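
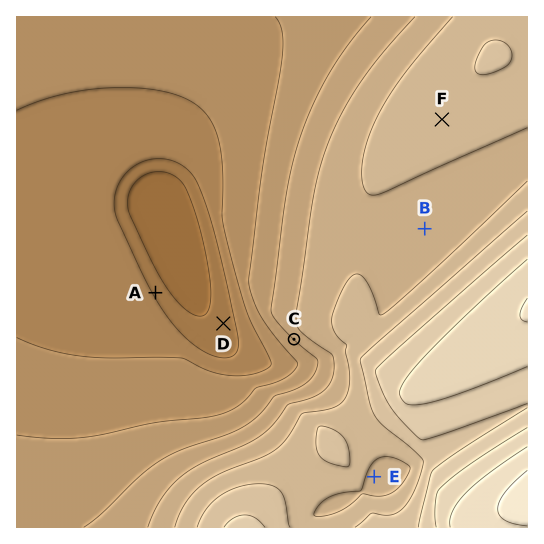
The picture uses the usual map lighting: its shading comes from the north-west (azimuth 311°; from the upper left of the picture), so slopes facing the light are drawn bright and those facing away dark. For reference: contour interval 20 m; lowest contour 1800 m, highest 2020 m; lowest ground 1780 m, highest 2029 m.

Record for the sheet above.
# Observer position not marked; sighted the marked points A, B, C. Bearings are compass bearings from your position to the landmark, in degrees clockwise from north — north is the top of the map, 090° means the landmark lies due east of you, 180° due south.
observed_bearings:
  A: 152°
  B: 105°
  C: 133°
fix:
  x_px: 72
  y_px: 134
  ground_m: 1830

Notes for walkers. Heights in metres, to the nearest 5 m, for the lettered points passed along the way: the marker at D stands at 1810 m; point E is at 1915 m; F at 1935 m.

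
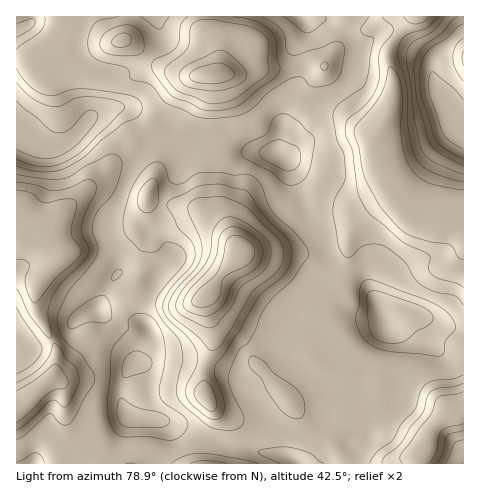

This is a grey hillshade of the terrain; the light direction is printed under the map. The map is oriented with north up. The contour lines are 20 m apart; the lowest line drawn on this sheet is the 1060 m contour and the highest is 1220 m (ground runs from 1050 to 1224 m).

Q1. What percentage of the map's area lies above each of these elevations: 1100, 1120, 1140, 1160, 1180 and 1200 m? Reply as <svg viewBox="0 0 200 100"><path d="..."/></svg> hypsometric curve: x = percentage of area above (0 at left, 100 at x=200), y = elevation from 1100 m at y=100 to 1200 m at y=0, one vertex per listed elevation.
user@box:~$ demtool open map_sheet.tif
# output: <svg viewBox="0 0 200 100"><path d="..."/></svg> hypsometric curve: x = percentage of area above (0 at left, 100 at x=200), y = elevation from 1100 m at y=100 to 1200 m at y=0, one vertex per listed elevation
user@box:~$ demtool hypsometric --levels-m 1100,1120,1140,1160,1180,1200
<svg viewBox="0 0 200 100"><path d="M193 100l-27-20-21-20-33-20-81-20-16-20"/></svg>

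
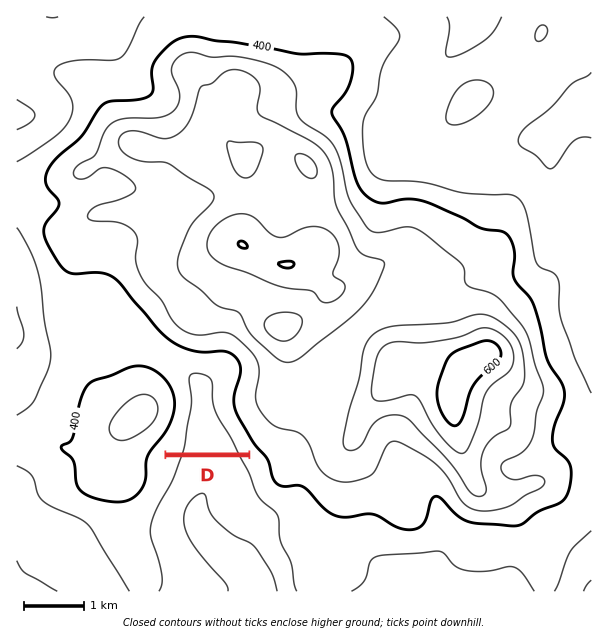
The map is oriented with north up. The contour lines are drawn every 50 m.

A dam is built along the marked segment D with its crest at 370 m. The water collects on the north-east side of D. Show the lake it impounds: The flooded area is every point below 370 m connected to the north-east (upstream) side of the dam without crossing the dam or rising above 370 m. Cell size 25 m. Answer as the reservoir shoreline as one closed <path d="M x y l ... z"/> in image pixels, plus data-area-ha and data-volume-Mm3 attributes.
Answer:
<path d="M176 356l-9 0-1 4 12 18 0 3 3 5 1 10 2 2 0 9-2 1-2 18-11 26 76 0 1-2-10-18-7-10-6-14 0-19 3-8 0-10-5-5-5-2-21-2-19-6z" data-area-ha="130" data-volume-Mm3="27.47"/>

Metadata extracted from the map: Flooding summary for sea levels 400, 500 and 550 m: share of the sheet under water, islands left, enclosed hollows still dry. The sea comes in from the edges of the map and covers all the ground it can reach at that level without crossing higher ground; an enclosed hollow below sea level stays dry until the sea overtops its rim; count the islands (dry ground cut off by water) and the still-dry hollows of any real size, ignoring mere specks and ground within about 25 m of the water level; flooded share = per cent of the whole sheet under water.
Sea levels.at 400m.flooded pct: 52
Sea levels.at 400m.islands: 2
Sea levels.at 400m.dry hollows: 0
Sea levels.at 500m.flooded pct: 83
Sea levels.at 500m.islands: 2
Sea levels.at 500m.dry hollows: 0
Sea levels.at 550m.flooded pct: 94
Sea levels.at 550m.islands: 2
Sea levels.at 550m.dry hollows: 0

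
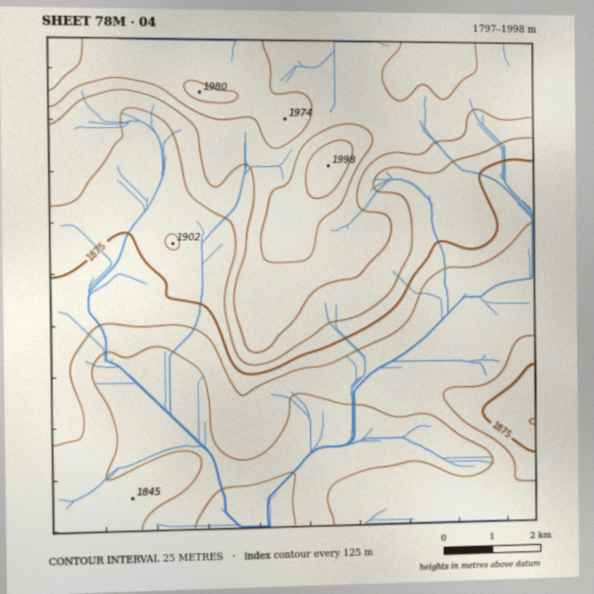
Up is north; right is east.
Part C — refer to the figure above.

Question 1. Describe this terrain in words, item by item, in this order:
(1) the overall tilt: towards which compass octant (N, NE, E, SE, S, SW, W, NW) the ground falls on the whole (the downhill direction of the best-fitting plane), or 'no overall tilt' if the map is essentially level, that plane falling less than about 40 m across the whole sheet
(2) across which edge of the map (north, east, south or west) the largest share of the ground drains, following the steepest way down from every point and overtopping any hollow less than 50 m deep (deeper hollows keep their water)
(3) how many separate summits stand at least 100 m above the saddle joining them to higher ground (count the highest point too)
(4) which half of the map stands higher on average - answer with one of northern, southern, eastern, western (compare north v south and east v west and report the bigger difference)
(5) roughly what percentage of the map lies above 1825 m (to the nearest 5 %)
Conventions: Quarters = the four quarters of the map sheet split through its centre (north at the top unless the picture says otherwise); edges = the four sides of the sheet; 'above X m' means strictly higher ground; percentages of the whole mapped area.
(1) On the whole the ground falls towards the south.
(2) The largest share of the runoff leaves by the southern edge.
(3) Counting only tops that stand 100 m proud, the map has 1 summit.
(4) The northern half stands higher on average than the southern half.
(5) About 85 % of the map lies above 1825 m.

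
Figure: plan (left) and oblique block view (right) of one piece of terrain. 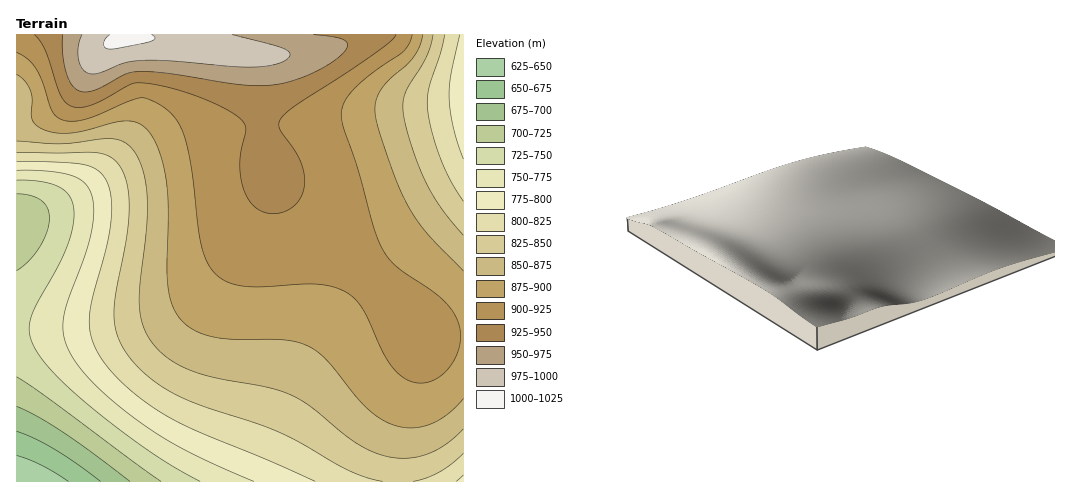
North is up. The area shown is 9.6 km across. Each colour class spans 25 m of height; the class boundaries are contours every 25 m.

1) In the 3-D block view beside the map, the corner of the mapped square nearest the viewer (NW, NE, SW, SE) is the NW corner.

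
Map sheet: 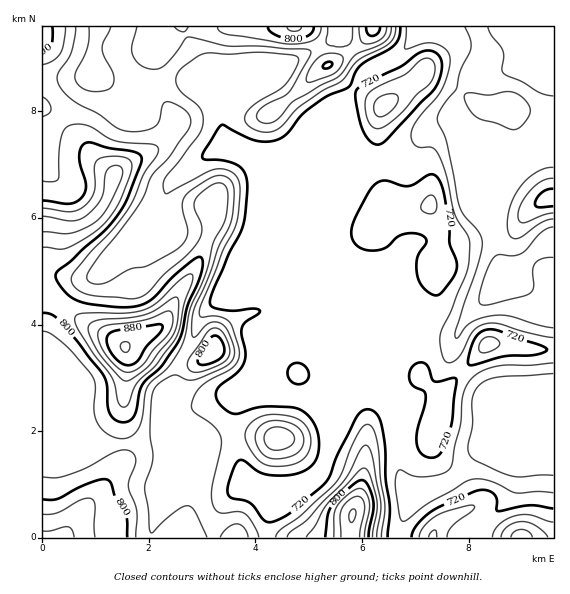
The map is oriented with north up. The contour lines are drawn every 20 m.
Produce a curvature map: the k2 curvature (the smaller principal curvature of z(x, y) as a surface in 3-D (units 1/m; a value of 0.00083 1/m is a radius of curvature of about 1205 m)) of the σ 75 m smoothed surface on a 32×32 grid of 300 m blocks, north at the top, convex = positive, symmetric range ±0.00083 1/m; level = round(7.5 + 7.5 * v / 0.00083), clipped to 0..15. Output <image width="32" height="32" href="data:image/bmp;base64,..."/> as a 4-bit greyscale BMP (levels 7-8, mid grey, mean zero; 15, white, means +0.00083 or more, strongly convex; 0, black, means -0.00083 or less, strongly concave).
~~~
<image width="32" height="32" href="data:image/bmp;base64,Qk12AgAAAAAAAHYAAAAoAAAAIAAAACAAAAABAAQAAAAAAAACAAATCwAAEwsAABAAAAAAAAAAAAAAABEREQAiIiIAMzMzAERERABVVVUAZmZmAHd3dwCIiIgAmZmZAKqqqgC7u7sAzMzMAN3d3QDu7u4A////AHh3d0eIZ5VIdXZTJ5VUapZnd3hWd2aFVGaakzR3dTVmZ4h3Znd1VnY0eZNGRXl1d2Zndmd3dmZVUzVjVmVXZnd3Znh2d3dFZlRGY1d2ZmZ3d3dndYiHR6l0R4RXh1d3d3d2ZmWIhli6hEeEV4hWd3d3dXhld3ZWdlVmdWaIZnd3d3WIVXZmZURWdmZ2d2Z3d3d0VUNUNGdnh3d3d2dlZmZ3Q2iEN3Q2eYd3d3llZlZmdTaahgSqNWd2d3dnc1h3h2VnmHlAmCZ3d3d3d3Q6l3ZmZ3d4gFVHZ3d3d3d2JWVVdmZUVmIEZ3d3d3d2eFRWd4ZVZUZ3JGZnd3d3Z3d0dmdVRGdleFN3d3d3d2eZhXd4d2RXdldzV3d3dndniHZWZ3d1NXdmZUd3d2eHZmeGV1V3eFNWZnhGd3doh3d3ZVdkdmeFRmiIRXd3Zoh3ljdXh1VWh1VYmVV3d3Z4d5ZHZYl2Z5hVNHhVd3d3Z3Z1V3VndneYZ2Q0Vnd3d2d3dWd3ZXZ3Zmd2VVVVd3ZmZoV3d3d2d2ZmiGZndVd1dlVlZmd3d3dmZ5hlaZdFdJl1VWiId4dmZ3d2V1R2dESJd2R3eXdmZ2d2VWd2NXdRR3eEZmdmZld3d3dlRUJapAJZlWd2Z5dWeIl2Z2VUAkRiBXV3h3eIZnd3dnh3eZRkujRWd3Z3"/>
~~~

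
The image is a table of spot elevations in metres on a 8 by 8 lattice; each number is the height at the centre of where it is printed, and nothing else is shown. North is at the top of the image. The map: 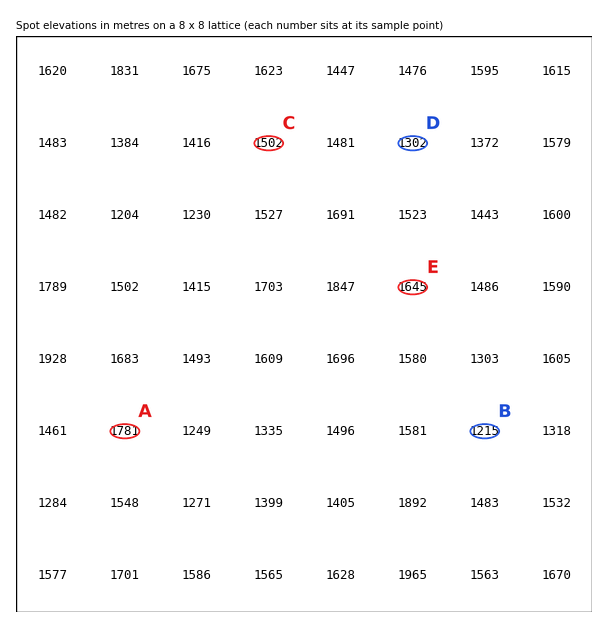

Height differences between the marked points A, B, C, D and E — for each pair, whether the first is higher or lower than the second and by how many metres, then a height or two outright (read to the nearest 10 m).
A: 570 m higher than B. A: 480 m higher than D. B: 440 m lower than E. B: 290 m lower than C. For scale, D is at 1300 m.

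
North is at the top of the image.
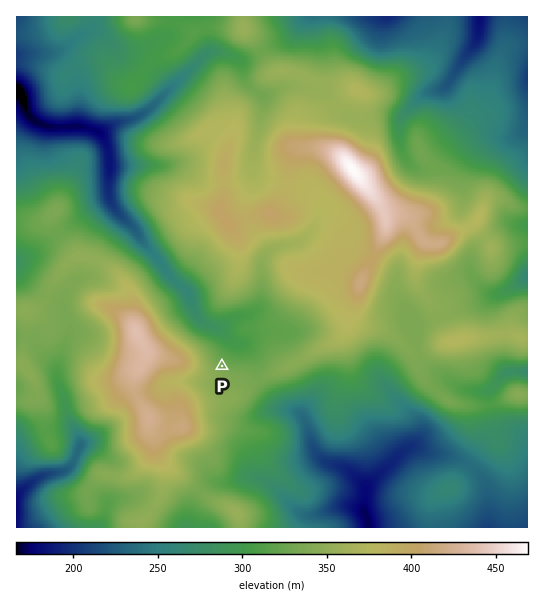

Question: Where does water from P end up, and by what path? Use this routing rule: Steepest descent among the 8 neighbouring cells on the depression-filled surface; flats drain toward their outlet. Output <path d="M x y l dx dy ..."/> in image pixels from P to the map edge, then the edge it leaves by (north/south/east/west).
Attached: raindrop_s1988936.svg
<path d="M222 366l8-8 1-3 0-13-14-15-4 0-7-2-9-8-3-6 0-2-3-4 0-4-2-7-22-20-9-15-15-16-8-13-21-21-5-14 0-24 1-1 0-4-1-1 0-14-2-1 0-4-4-9-5-6-9-2-2-2-36 0-1-1-5 0-4-3-3 0-11-9-4-12-5-5-1 0"/>
exit: west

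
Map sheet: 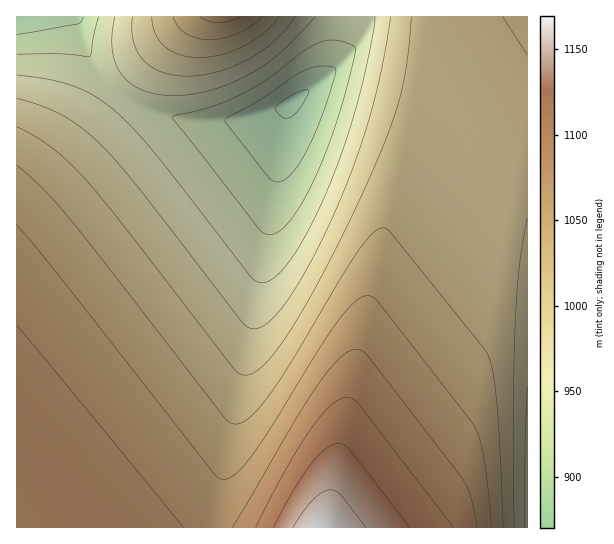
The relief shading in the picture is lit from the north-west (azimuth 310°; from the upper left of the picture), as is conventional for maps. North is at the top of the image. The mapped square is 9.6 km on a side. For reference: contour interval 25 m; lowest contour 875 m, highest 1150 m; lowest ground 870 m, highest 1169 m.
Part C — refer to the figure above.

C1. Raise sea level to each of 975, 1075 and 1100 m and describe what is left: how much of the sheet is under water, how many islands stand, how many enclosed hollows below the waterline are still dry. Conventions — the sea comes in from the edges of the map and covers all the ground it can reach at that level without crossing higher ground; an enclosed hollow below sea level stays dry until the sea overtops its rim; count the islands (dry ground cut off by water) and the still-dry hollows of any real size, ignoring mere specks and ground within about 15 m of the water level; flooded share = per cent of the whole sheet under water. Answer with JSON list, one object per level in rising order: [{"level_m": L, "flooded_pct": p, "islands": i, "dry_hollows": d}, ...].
[{"level_m": 975, "flooded_pct": 24, "islands": 0, "dry_hollows": 0}, {"level_m": 1075, "flooded_pct": 84, "islands": 0, "dry_hollows": 0}, {"level_m": 1100, "flooded_pct": 94, "islands": 0, "dry_hollows": 0}]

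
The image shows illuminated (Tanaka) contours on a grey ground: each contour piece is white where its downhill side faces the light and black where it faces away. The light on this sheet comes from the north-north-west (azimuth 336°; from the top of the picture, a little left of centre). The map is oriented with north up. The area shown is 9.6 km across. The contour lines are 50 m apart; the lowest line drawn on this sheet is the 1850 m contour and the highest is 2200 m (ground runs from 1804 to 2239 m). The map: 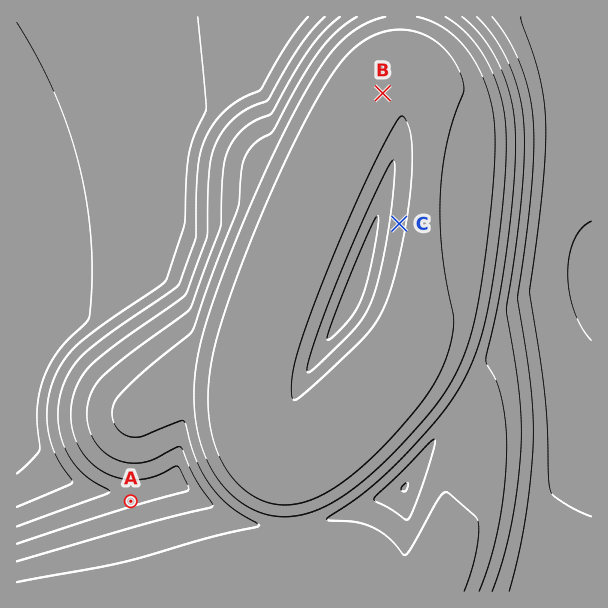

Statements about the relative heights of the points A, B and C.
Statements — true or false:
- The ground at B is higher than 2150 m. true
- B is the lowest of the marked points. false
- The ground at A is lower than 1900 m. false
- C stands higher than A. true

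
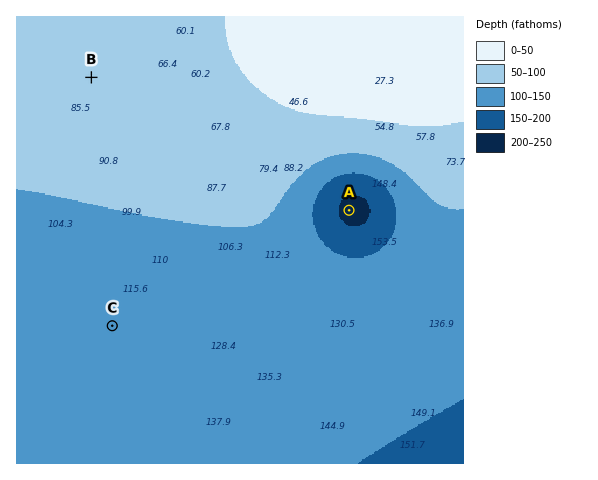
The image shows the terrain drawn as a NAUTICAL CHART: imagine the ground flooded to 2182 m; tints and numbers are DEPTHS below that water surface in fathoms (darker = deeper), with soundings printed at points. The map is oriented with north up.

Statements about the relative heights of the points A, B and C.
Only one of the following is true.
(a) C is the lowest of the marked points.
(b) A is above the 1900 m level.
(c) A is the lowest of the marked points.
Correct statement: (c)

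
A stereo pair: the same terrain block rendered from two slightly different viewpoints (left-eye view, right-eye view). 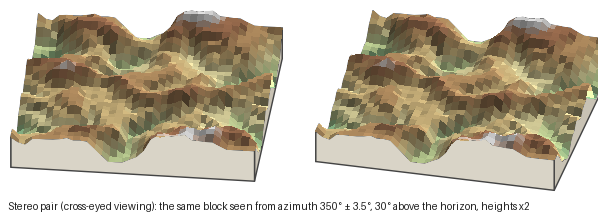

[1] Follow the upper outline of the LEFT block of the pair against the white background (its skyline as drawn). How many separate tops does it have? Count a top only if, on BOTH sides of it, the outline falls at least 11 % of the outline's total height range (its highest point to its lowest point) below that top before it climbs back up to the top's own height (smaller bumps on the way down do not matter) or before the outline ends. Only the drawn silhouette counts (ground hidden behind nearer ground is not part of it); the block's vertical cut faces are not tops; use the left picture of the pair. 2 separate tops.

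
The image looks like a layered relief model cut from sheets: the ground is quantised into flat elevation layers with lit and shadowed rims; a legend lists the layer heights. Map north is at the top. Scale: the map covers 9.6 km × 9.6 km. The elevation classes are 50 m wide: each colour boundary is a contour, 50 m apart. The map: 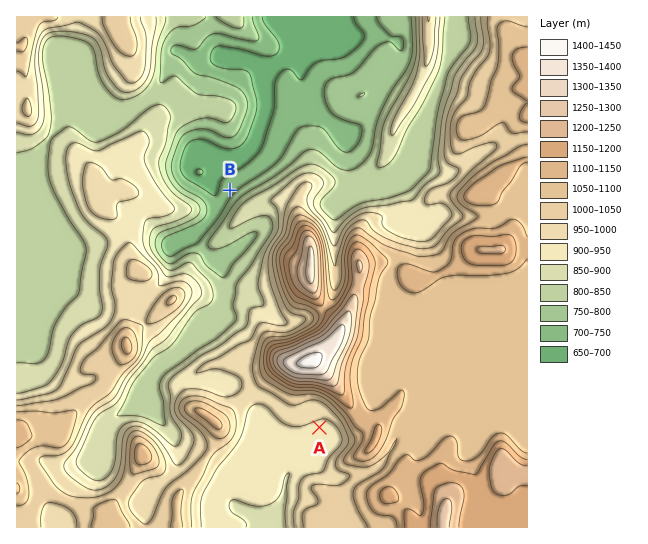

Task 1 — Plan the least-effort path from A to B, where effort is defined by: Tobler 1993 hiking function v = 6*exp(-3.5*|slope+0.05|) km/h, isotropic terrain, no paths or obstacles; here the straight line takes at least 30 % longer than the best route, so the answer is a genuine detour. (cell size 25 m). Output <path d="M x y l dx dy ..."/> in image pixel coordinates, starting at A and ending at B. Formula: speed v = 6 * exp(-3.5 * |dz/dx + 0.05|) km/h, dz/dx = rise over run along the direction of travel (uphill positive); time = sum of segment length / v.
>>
<path d="M319 427l-29-14-19-19-10-5-4-4-14-27 0-36-4-8-6-7-16-32-10-9-4-8 0-15 27-53"/>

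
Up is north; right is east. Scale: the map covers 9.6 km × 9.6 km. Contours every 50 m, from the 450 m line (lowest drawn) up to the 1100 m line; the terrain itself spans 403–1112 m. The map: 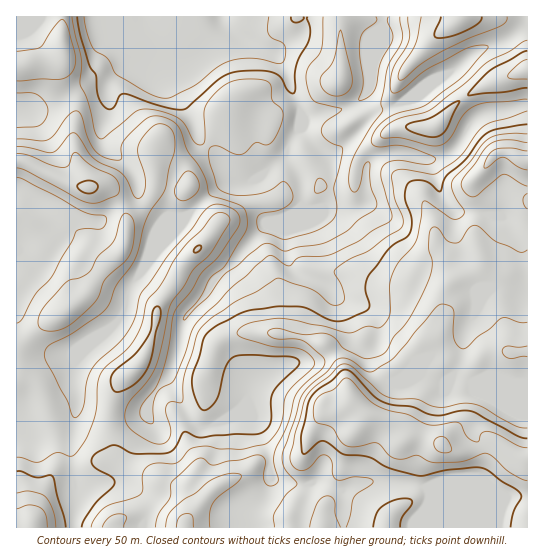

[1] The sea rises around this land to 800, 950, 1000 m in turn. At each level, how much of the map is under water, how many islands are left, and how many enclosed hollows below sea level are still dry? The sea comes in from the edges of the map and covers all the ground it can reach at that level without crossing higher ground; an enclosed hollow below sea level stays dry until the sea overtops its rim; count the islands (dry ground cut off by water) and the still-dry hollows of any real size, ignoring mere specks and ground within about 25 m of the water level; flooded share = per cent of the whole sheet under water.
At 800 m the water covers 69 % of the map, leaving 0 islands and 0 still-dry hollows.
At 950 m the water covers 89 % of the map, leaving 0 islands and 0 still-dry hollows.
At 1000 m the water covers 94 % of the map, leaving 0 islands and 0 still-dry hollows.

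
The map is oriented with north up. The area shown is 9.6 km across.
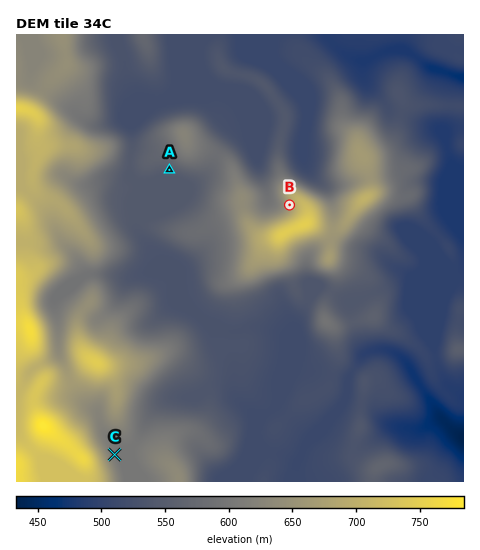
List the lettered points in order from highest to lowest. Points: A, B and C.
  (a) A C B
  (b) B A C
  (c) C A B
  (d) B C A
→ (d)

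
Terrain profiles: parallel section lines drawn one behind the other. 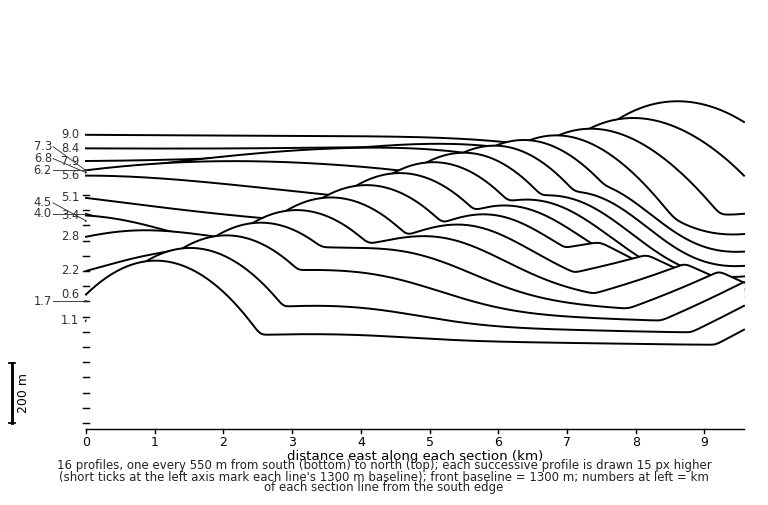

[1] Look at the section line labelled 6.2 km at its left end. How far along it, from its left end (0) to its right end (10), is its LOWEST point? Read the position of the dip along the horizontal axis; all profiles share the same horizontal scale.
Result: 10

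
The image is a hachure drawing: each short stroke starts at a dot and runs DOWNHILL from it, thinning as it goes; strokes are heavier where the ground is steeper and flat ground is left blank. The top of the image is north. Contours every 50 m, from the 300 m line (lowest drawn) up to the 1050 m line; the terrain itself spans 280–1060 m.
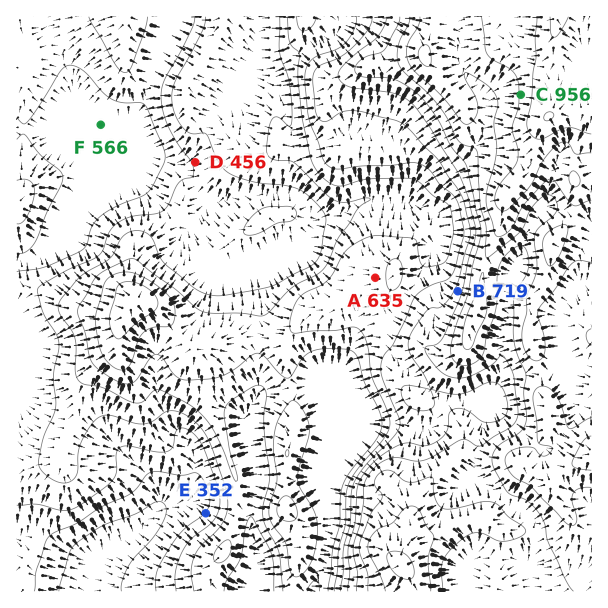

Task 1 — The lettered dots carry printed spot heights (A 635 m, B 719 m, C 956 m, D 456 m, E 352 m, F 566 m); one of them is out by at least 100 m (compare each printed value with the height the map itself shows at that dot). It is F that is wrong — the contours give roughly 391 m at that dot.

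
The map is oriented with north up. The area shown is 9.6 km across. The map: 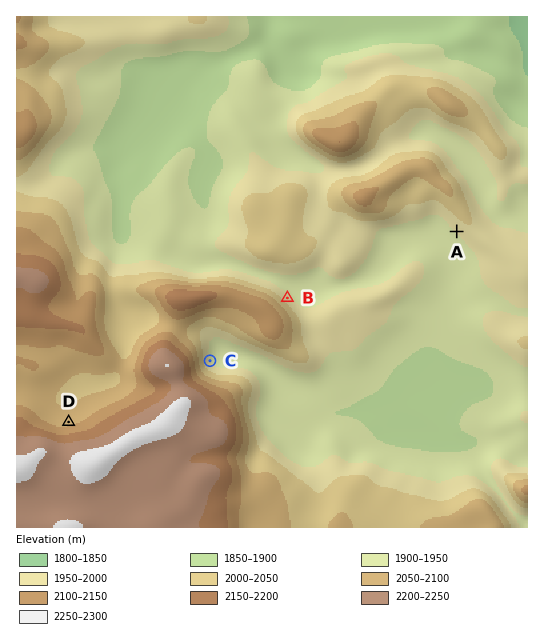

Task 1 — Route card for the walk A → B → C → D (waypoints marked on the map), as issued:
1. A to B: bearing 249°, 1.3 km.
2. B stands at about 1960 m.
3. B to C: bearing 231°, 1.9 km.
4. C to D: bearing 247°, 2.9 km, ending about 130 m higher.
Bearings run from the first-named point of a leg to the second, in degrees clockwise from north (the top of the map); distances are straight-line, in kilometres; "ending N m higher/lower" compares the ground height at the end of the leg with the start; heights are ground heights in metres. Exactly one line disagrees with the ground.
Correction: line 1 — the distance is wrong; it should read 3.4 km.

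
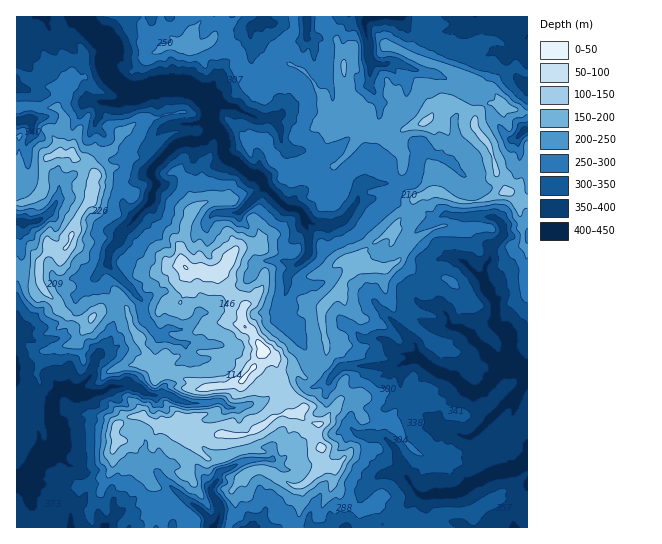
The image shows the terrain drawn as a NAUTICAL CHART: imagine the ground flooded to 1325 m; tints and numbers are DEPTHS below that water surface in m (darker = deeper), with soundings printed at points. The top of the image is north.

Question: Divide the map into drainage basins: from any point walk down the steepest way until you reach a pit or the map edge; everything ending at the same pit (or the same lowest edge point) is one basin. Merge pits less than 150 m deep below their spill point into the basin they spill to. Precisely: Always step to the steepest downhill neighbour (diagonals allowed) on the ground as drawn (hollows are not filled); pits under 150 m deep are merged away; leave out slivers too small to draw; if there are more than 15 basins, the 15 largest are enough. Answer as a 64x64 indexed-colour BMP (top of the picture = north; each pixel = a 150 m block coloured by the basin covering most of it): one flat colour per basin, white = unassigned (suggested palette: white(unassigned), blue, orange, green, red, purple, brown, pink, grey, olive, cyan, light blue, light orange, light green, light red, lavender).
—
<image width="64" height="64" href="data:image/bmp;base64,Qk12CAAAAAAAAHYAAAAoAAAAQAAAAEAAAAABAAQAAAAAAAAIAAATCwAAEwsAABAAAAAAAAAA////ALR3HwAOf/8ALKAsACgn1gC9Z5QAS1aMAMJ34wB/f38AIr28AM++FwDox64AeLv/AIrfmACWmP8A1bDFADMzMzMzMzMzMzMzMzMzMzMzMiIiIiIiIiIiIiIiIiIiMzMzMzMzMzMzMzMzMzMzMzMyIiIiIiIiIiIiIiIiIiIzMzMzMzMzMzMzMzMzMzMzMzMiIiIiIiIiIiIiIiIiIjMzMzMzMzMzMzMzMzMzMzMzMyIiIiIiIiIiIiIiIiIiMzMzMzMzMzMzMzMzMzMzMzMzIiIiIiIiIiIiIiIiIiIzMzMzMzMzMzMzMzMzMzMzMyIiIiIiIiIiIiIiIiIiIjMzMzMzMzMzMzMzMzMzMzMiIiIiIiIiIiIiIiIiIiIiMzMzMzMzMzMzMzMzMzMzMiIiIiIiIiIiIiIiIiIiIiIzMzMzMzMzMzMzMzMzMzMyIiIiIiIiIiIiIiIiIiIiIjMzMzMzMzMzMzMzMzMzMzIiIiIiIiIiIiIiIiIiIiIiMzMzMzMzMzMzMzMzMzMzIiIiIiIiIiIiIiIiIiIiIiIzMzMzMzMzMzMzMzMzMzIiIiIiIiIiIiIiIiIiIiIiIjMzMzMzMzMzMzMzMzMzMyIiIiIiIiIiIiIiIiIiIiIiMzMzMzMzMzMzMzMzMzMzMyIiIiIiIiIiIiIiIiIiIiIzMzMzMzMzMzMzMzMzMzMzMxIiIiIiIiIiIiIiIiIiIjMzMzMzMzMzMzMzMzMzMzMxESIiIiIiIiIiIiIiIiIiMzMzMzMzMzMzMzMzMzMzMxESIiIiIiIiIiIiIiIiIiIzMzMzMzMzMzMzMzEzMzMxESIiIiIiIiIiIiIiIiIiIjMzMzMzMzMzMzMxERERMxESIiIiIiIiIiIiIiIiIiIiMzMzMzMzMzMxERERERERERIhESIiIiIiIiIiIiIiIiIzMzMzMzMzMzERERERERERERERIiIiIiIiIiIiIiIiIjMzMzMzMzMzERERERERERERERESIiIiIiIiIiIiIiIiMzMzMzMzMzMRERERERERERERERIiIiIiIiIiIiIiIiIzMzMzMzMzMREREREREREREREREiIiIiIiIiIiIiIiIjMzMzMzMzMxEREREREREREREREiIiIiIiIiIiIiIiIiMzMzMzMzMxERERERERERERERESIiIiIiIiIiIiIiIiIzMzMxETMzERERERERERERERERIiIiIiIiIiIiIiIiIjMzMxEREzMREREREREREREREREiIiIiIiIiIiIiIiIiMzMxERERERERERERERERERERERIiIiIiIiIiIiIiIiIzMxERERERERERERERERERERERESIiIiIiIiIiIiIiIjMxEREREREREREREREREREREREREiIiIiIiIiIiIiIiMiERERERERERERERERERERERERESIiIiIiIiIiIiIiIiIRERERERERERERERERERERERERESIiIiIiIiIiIiIiIhERERERERERERERERERERERERERIiIiIiIiIiIiIiIiIRERERERERERERERERERERERERESIiIiIiIiIiIiIiIiIREREREREREREREREREREREREREiIiIiIiIiIiIiIiIiERERERERERERERERERERERERERIiIiIiIiIiIiIiIiIRERERERERERERERERERERERERESIiIiIiIiIiIiIiIiEREREREREREREREREREREREREREiIiIiIiIiIiIiIiIRERERERERERERERERERERERERERIiIiIiIiIiIiIiIiERERERERERERERERERERERERERESIiIiIiIiIREiIiIREREREREREREREREREREREREREREiIREREiERESIiIiERERERERERERERERERERERERERERERERERERERIiIiIRERERERERERERERERERERERERERERERERERERESIiIhERERERERERERERERERERERERERERERERERERERIiIhERERERERERERERERERERERERERERERERERERERESIRERERERERERERERERERERERERERERERERERERERERERERERERERERERERERERERERERERERERERERERERERERERERERERERERERERERERERERERERERERERERERERERERERERERERERERERERERERERERERERERERERERERERERERERERERERERERERERERERERERERERERERERERERERERERERERERERERERERERERERERERERERERERERERERERERERERERERERERERERERERERERERERERERERERERERERERERERERERERERERERERERERERERERERERERERERERERERERERERERERERERERERERERERERERERERERERERERERERERERERERERERERERERERERERERERERERERERERERERERERERERERERERERERERERERERERERERERERERERERERERERERERERERERERERERERERERERERERERERERERERERERERERERERERERERERERERERERERERERERERERERERERERERERERERERERERERERERERERERERERERERERERERERERERERERERERERERERERERERERERERERERERERERERERERERERERERERERERERERERERERERERERERERERERERERERERERERERERERERERERERERERERERERERERERERERERERERERERERERERERERERER"/>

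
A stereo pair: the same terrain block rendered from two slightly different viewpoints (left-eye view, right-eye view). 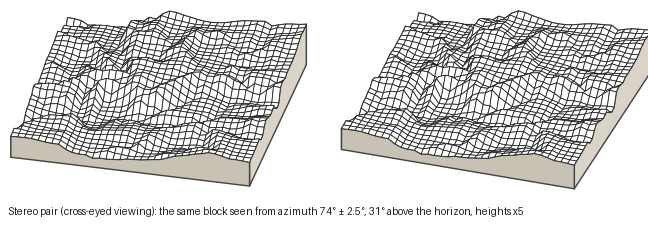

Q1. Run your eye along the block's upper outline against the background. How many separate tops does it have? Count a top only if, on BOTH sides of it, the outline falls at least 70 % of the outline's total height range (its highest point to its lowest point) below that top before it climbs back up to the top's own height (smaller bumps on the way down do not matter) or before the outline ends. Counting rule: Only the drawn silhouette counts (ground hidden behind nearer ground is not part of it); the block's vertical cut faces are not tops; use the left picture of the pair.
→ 0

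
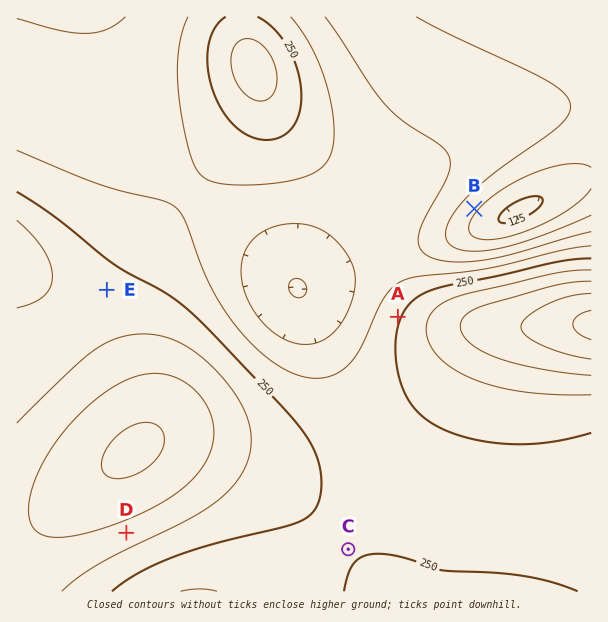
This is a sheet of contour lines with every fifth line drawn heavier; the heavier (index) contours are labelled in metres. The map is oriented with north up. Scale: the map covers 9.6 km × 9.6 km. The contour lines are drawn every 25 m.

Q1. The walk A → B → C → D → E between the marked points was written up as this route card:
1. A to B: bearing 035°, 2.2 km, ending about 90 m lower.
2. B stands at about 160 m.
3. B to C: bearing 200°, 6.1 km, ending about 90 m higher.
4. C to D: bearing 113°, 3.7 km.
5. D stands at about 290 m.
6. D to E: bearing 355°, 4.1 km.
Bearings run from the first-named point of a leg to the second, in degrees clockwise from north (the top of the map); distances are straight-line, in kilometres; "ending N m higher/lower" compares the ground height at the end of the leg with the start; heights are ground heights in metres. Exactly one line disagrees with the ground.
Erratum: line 4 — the bearing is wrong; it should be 274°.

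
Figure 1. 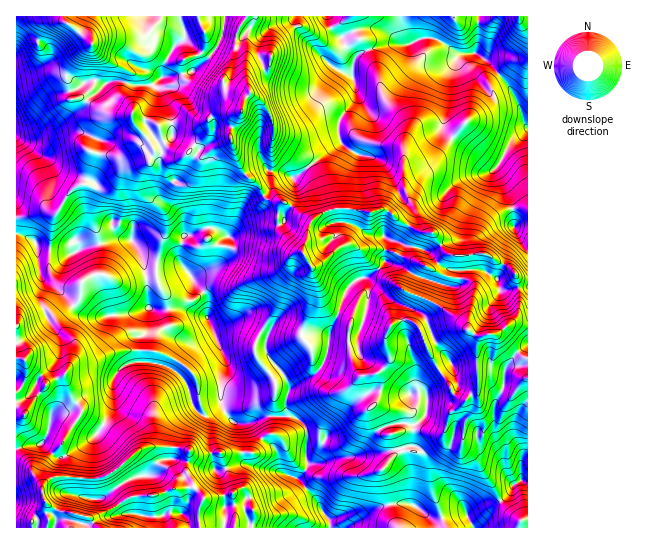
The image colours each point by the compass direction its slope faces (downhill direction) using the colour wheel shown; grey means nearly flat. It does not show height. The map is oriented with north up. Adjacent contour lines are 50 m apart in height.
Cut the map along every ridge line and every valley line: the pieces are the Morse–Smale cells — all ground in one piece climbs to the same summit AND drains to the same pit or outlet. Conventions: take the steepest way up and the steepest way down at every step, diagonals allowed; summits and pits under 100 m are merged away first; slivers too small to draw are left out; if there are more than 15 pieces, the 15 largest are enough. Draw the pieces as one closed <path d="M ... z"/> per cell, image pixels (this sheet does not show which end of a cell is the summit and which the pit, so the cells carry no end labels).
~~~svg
<path d="M231 141l-20 8-8 7-5 0-8-5-7 4-10-4-10-8-8 5-5-4-9 3-18 10-29-5-9 31-10 4-20 26-16-1-9 4-13 1-1 16 17 7 5 8 28 3 4 2 4 0 15-8 24-5 18 0 9 13 5 17 3 37 13 10 4 12 8 7 18 7 10-3 9-5 3-6-6-12 1-18-17-22 14-5 14-9 5-12 1-12 4-4 12-26 8-8 15-6-5-10-18-16z"/><path d="M430 37l-11 2-13 6-17-1-30 9-7 14 4 31-17 24 0 15 2 5-47 35-12-5-11-1 0 18-7 8 9 4 11 1-5 7 0 17 4 8 18 17 6-10 4-19 16-11 11-3 28 4 19-3 16 12 20 11 12 0 2 2 8 15 6 5-10 8 3 5 12 4 29 0 14 8 4 10 26-2 1-62-7-1-6 3-2-2-2-27-15-29-5-1-14-13-23-15-11-11 8-55 5-15 7-5-10-3-12-10z"/><path d="M150 308l-2 1-1 22-7 7 0 23-19 7-6 7-3 11-6 6-17 3-20 16-16 4-5 18-7 11-14 1-11 5 1 78 14 0 1-6 13-9 2-10-6-14 6-9 12-4 22 3 17 0 8-3 9-5 23-20 9-4 27 0 15 4-2 22 6 13 12 13 28-6 3 24-1 10 17 0 3-13-6-19-4-7-12 3-12-37 33-2 6-11 10-8 15 4 22-7-9-11-7-3-25 0-21 8-11-1-7-8-5-11-12 11-9 0-9-12-5-20-12-14 9-15 7-7 19-8 3-4 0-5-7 7-15 6-13-4-13-10-4-12z"/><path d="M389 239l-2 0-3 24-14 13-6 2 4 5 0 19-9 33-8 5-22-1-6 26-9 10-25 14-4 12 0 8 2 7 11 3 8 10 5 0 9-6 15-25 6-6-21 38 0 7 11 7 10 0 5-3 10-10 5-16 13-10 7 9 5 13 13-4 14 2 0 21 8 5 2 8-8 27-3 19 19 14 10 0 0-5-10-32 0-19 13-16 0-14 5-19 16-13-11-6-3-5-4-11-16-24-12-28 8-6 24-5 8 4 8 8 8-41-6-7-19-3-17-8 6-6-10-11z"/><path d="M401 16l-154 0-7 10-4 11 0 13 9 15 0 10 4 14 0 5-6 9-2 9-24 1-10 8-8 3-30-1-11 2-5-4-20-5 0 6 21 26 9-5 10 8 10 4 7-4 8 5 5 0 8-7 20-8 10 28 18 16 4 9 3 1 5-6 0-18 11 1 12 5 47-35-2-5 0-15 17-24 0-9-4-12 1-15 6-9 14-5 16-4 20 0-6-14z"/><path d="M263 196l-14 5-8 8-12 26-4 4-1 12-5 12-27 15 16 21-1 18 7 12 17-4 11 0 23 12 1 3 5-11 3-4 4 0 20 8 24 0 7 3 19-49 6-6 16-5 14-13 2-26 23 10 14 2 6 3 9 11 11-9-6-5-10-17-12 0-20-11-16-12-19 3-20-4-15 1-16 8-6 8-2 16-6 10-18-17-4-8 0-17 5-7-11-1z"/><path d="M41 275l-1 3-6 5-18 4 0 71 7 1 20 18 2 5-1 7-9 9-10 16-9 3 1 32 10-4 14-1 7-11 5-18 16-4 20-16 17-3 6-6 3-11 6-7 6-4 12-3 1-23 7-7 1-8-1-15-22 7-22 2-17-1-5-3-28-29-8-4z"/><path d="M246 16l-65 0 3 23-11 8-9 18-1 12-10 8-20 0-11-4-21 3-10-4-20 11 1 7 9-1 30 18 20 0 7 4 15 2 5 4 11-2 30 1 8-3 10-8 24-1 2-9 6-9 0-5-4-14 0-10-9-15 0-13z"/><path d="M70 91l-24 8-13 13-17 9 1 96 13-1 9-4 16 1 18-24 12-6 9-31 29 5 15-9 8-1 5-4-15-17-5-11-20 0-30-18-8 2z"/><path d="M439 264l-7 5 18 8 19 3 6 7 0 7-8 34-8-8-8-4-24 5-8 6 20 43 8 9 6 15 12 6 12-9 1-15 9 1 8 8 12 6 8 0 8-11 5-2 0-91-27 2-4-10-14-8-29 0-7-2z"/><path d="M477 53l-14 0-8 9-6 17-6 50 11 11 23 15 14 13 5 1 15 29 2 27 2 2 12-3 1-97-4-4-4-16-12-22-15-18z"/><path d="M179 16l-116 0 4 8 22 15 3 4-15 14-9 14-1 7 2 11 2 2 6-2 14-9 10 4 21-3 11 4 20 0 10-8 1-12 9-18 11-8 0-9z"/><path d="M174 447l-31 1-10 7-18 16-17 8-39-3-12 4-6 9 6 14 0 7-4 5-11 7 0 5 66 1-8-11 3 2 40-23 25-1 12-6 23-2 0-4-6-10 2-22z"/><path d="M306 431l-21 6-15-4-10 8-6 11-33 2 12 37 12-3 4 7 6 19-2 14 76-1 0-8-5-5-7-13-18-22 9-14-3-10z"/><path d="M386 427l-7 2-21 26-25 4-15 5-9-1-2 6-8 9 30 41 1 9 69-1-7-12-4-26-5-16 0-4 14-16-2-15z"/>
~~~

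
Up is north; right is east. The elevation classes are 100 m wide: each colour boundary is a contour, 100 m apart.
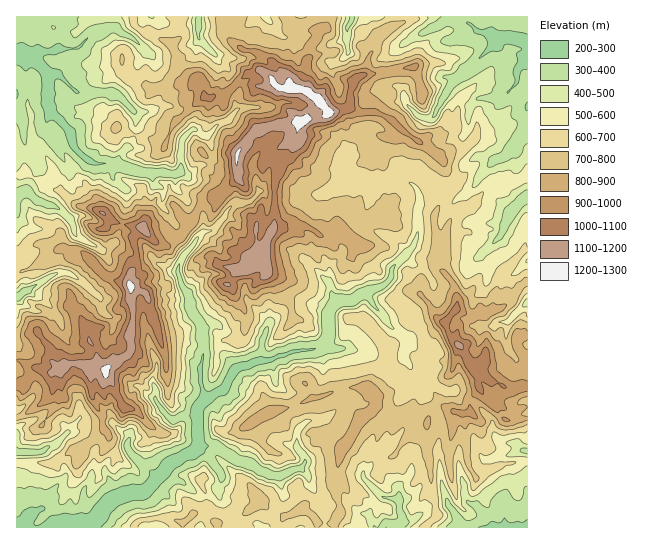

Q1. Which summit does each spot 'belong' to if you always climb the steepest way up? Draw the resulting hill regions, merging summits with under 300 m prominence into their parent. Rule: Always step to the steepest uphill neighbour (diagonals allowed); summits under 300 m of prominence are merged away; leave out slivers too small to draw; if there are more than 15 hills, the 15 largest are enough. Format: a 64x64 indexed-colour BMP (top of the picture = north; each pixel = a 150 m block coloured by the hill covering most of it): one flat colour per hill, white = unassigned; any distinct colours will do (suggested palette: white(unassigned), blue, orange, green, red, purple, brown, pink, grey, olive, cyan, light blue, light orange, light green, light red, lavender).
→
<image width="64" height="64" href="data:image/bmp;base64,Qk12CAAAAAAAAHYAAAAoAAAAQAAAAEAAAAABAAQAAAAAAAAIAAATCwAAEwsAABAAAAAAAAAA////ALR3HwAOf/8ALKAsACgn1gC9Z5QAS1aMAMJ34wB/f38AIr28AM++FwDox64AeLv/AIrfmACWmP8A1bDFABEREREREREREREREiIiIiIiIiIiIiIhERERERIiIiERERERERERERERERERIiIiIiIiIiIiIhERIhEREiIiIREREREREREREREREREiIiIiIiIiIiIiIREiIREiIiIhERERERERERERERERESIiIiIiIiIiIiIhESIiIiIiIiEREREREREREREREREREiIiIiIiIiIiIiIiESIiIiIiIRERERERERERERERERESIiIiIiIiIiIiIiIRIiIiIiIhEREREREREREREREREREiIiIiIiIiIiIiIiIiIiIiIiIREREREREREREzMREREiIiIiIiIiIiIiIiIiIiIiIiIhEREREREREREzMzEREiIiIiIiIiIiIiIiIiIiIiIiIiEREREREREREzMzMzEiIiIiIiIiIiIiIiIiIiIiIiIiIhERERERERETMzMzMyIiIiIiIiIiIiIiIiIiIiIiIiIiIRERERERERMzMzMzIiIiIiIiIiIiIiIiIiIiIiIiIiIhERETERERMzMzMzMiIiIiIiIiIiIiIiIiIiIiIiIiIiMxEzMzMzMzMzMzMyIiIiIiIiIiIiIiIiIiIiIiIiIiIzMzMzMzMzMzMzMzIiIiIiIiIiIiIiIiIiIiIiIiIiIjMzMzMzMzMzMzMzMiIiIiIiIiIiIiIiIiIiIiIiIiIiMzMzMzMzMzMzMzMzIiIiIiIiIiIiIiIiIiIiIiIiIiIzMzMzMzMzMzMzMzERIiIiIiIiIiIiIiIiIiIiIiIiIjMzMzMzMzMzMzMzMRESIiIiIiIiIiIiIiIiIiIiIiIiMzMzMzMzMzMzMzMxERIiIiIiIiIiIiIiIiIiIiIiIiIzMzMzMzMzMzMzMzERERIiIiIiIiIiIiIiIiIiIiIiIjMzMzMzMzMzMzMzMRERERESIiIiIiIiISIiIiIiIiIiMzMzMzMzMzMzMzMxERERERERESIREREREiIiIiIiIiIzMzMzMzMzMzMzMzERERERERERERERERESIiIiIiIiIjMzMzMzMzMzMzMzMRERERERERERERERESIiIiIiIiIiMzMzMzMzMzMzMzMxERERERERERERERESIiIiIiIiIiIzMzMzMzMzMzMzMxERERERERERERERESIiIiIiIiIiIjMTMzMzMzMzMzMzERERERERERERERESIiIiIiIiIiIiERMzMzMzMzMzMzMRERERERERERERESIiIiIiIiIiIiIRMzMzMzMzMzMzMRERERERERERERERIiIiIiIiIiIiIhETMzMzMzMzMzMxERERERERERERERERIiIiIiIiIiIiEREzMzMzMzMzMxERERERERERERERERESIiIiIiIiIiIRERMzMzMzMzMzERERERERERERERERERIiIiIiIiIiIhEREzMzMzMzMzMxERERERERERERERERESIiIiIiIiIiERERMzMzMzMzMzEREREREREREREREREREiIiIiIiIiEREREzMzMzMzMzMxERERERERERERERERERIiIiIiIhERERERMzMzMzMzMzMREREREREREREREREREiIiIiIiEREREREzMzMzMzMzMxERERERERERERERERESIiIiIiIRERERETMzMzMzMzMzERERERERERERERERERIiIiIiIhERERETMzMzMzMzMzMREREREREREREREREREiIiIiIiIREREzMzMzMzMzMzMRERERERERERERERERESIiIiIiIiERMzMzMzMzMzMzMREREREREREREREREREREiIhIiIiIhMzMzMzMzMzMzMRERERERERERERERERERERERESIiIiETMzMzMzMzMzMxEREREREREREREREREREREREREiIiIREzMzMzMzMxERERERERERERERERERERERERERESIiIhETMzMzEREREREREREREREREREREREREREREREREiIiETMzMxEREREREREREREREREREREREREREREREREREiITMzMxERERERERERERERERERERERERERERERERERERIhMzERERERERERERERERERERERERERERERERERERERESEzMRERERERERERERERERERERERERERERERERERERERETMxERERERERERERERERERERERERERERERERERERERERERERERERERERERERERERERERERERERERERERERERERERERERERERERERERERERERERERERERERERERERERERERERERERERERERERERERERERERERERERERERERERERERERERERERERERERERERERERERERERERERERERERERERERERERERERERERERERERERERERERERERERERERERERERERERERERERERERERERERERERERERERERERERERERERERERERERERERERERERERERERERERERERERERERERERERERERERERERERERERERERERERERERERERERERERERERERERERERERERERERERERERERERERERERERERERERERERERERERERERERERERERERERERERERERERERERERERERERERERERERERERERERERERERERERERERERERERERERERERERERERERERERERERERERERERERERERERERERERERERERERERERERERERERERERERERERERERERERERER"/>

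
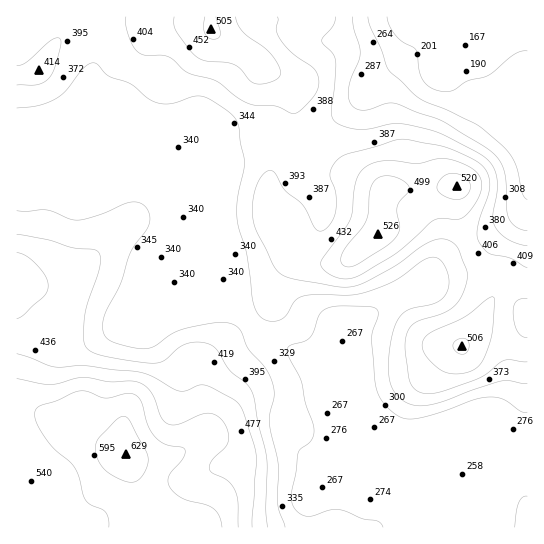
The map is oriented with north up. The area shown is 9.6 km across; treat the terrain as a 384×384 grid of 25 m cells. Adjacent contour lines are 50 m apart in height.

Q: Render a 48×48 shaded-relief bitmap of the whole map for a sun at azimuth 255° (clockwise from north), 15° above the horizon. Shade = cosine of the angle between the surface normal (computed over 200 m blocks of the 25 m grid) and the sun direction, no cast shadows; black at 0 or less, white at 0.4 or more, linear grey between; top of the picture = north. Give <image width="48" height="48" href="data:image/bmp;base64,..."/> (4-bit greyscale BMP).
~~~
<image width="48" height="48" href="data:image/bmp;base64,Qk32BAAAAAAAAHYAAAAoAAAAMAAAADAAAAABAAQAAAAAAIAEAAATCwAAEwsAABAAAAAAAAAAAAAAABEREQAiIiIAMzMzAERERABVVVUAZmZmAHd3dwCIiIgAmZmZAKqqqgC7u7sAzMzMAN3d3QDu7u4A////AKqqqqq7uqqqqGVDNERpqYiJh3iaqqq93aqqqqu7u6mZmHVDMzRpqYiZiImaqqqs3aqqq7u8ypiIiHZUMiRoqZiZmImqqqqs3Kqqq8y8uod3iIdlMiRomZmamZmqqqqrzKqqq93MuXd3iIh1MiRomqqqqZqqqqqqqqqqvN3cqGd3eImGMSRomqqqqZqqqqqqqqqrzN3Ll2aId4mWMSV4iaqqqZqqqqqqq6q8zN3LhlaIiIiFECaIiKqqqZmqqqqqzKu8y7u6dEWJmHdkEEiYeJqqqqmqqqqrzKvLu6q6dDWKqXZTEmmXaJqqvLqZqqqrzLu7upmqdDV5qYZTJHiGaKqr3cupmaq93KqqupiadDR5qYdkNXdmeaqt7uy5iJrN3JmZqoeJhTR5qYdlRnZmiaq+/+26mIq8zIiJqXZ4dUWKqXZmVmZniarP/+3LqYiavHd4mXZ3ZVeqqHZmZmZniarP/+3My5d5u4d4iHZmZnq7qGZndmZ4marf//7d24Zou4iImHZmeJvLl2Znd3iZiarf///d23VpvJmZmGVomavLmHd3eJmYiKve7/7cynZpvJmal1V5qqqqmYh4mqmYeKvN7/27uod5vJmal1V5qqqpmZmau6iHeKvM3tuqu6iJvJmZl2Z5qqqqqqqry5h4ibu7zLqazMqZu5mYiHZ4mqqqqqqr3Jiau8uquqmr3tupqpmIiHdnmqqqqqqr3Kq8zcqZmZms7ty5iIh4iIdniaqqqqqs3czM3tqHiIms/ty5d4d4iId2iaqqqqqs7d3L3tp3d3et/sqpdnd4iIh2eaqqqqqt7t25vuuYdmec7bmYdnd4iJmHeJqqqqq+/tuYreyphmaLzKh2ZniIiJqYiJmqqqrP/cqHne7Kh2aKuoZVVomYiaqpmImqqqrf7Ll3nO7sl2eKuWREVpmYiaqqmImqqqrf7KhnnO/sl3iauWMjVpmZqqqqqZmqqqrf25d4rO/8qImrylISRaqqqqqqqaqqqqrO2oeJvO/9qYmsyVEANaqqqqqqqqqqqqrO2neavN7sqHiruEAAJaqqqqqqqqqqqqq92oibvM3Ll3iqljAANaqqqqqqqqqqqqq925mau7u6mImZZCEBRqqqqqqqqqqqqqq9y6mZq6qamYiHUyIkZ6qqqqqqqqqqqqq8y6qYmZmZqYdlQzRWeKqqqqqqqqqqqqrNy7qYiIiJmXZlRFZ4iaqqqqqqqqqqqqvdy7qYd2eJmHZlRniImaqqqqqqqquqqr3ty7uYZVaKmGVVaJmZmaqZmaqqq8upq97tuqqYZEaKl1RWiqqaqaqYeJqqvMuqvN7duqmHVEaJh1VoqqqqqqqXeJq7zLu7zMzdyYd2VEZ4dmV5qqqrqrqXd5q8zLvN7czMp2ZmZVZ2Zmd5qqqruruod5q83LvO7bu6hVVndmZlVniImaqrqqu6iJq83LvO7bmGZVZ4h3ZURomIiZqqqqq6mZm83MvN3KdVZ3iJh2VEVomYiZqqqaqqqpmszMvN3JVFeJmZh1Q0V4mYiaqqmQ=="/>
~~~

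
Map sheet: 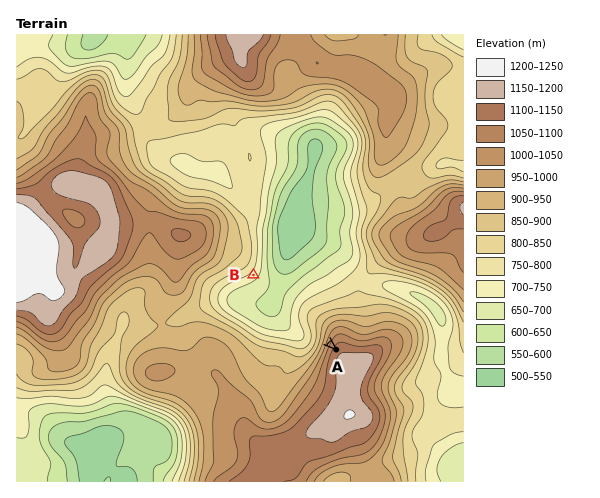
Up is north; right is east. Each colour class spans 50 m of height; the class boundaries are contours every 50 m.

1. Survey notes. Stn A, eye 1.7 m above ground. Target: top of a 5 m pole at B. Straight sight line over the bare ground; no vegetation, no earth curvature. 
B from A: seen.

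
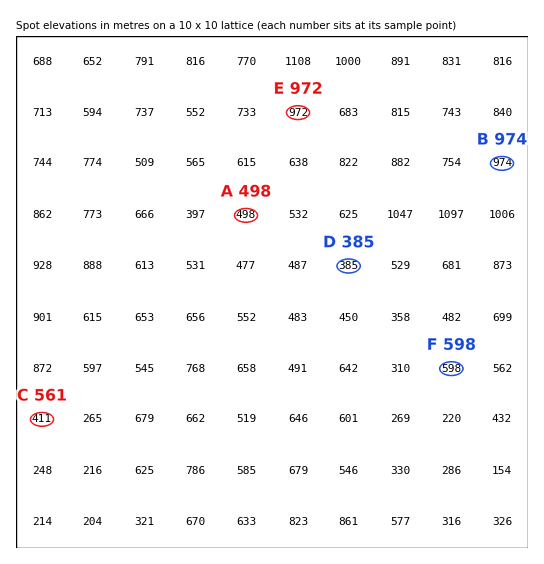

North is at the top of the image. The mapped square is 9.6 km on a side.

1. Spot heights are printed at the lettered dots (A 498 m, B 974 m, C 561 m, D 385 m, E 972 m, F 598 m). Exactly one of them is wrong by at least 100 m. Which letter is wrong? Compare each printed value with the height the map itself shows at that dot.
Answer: C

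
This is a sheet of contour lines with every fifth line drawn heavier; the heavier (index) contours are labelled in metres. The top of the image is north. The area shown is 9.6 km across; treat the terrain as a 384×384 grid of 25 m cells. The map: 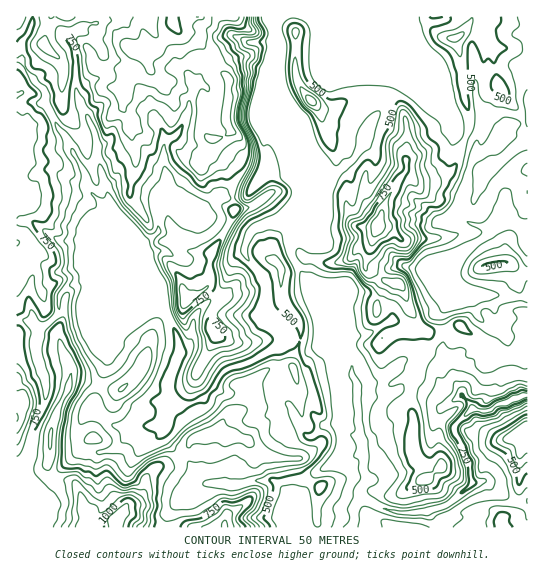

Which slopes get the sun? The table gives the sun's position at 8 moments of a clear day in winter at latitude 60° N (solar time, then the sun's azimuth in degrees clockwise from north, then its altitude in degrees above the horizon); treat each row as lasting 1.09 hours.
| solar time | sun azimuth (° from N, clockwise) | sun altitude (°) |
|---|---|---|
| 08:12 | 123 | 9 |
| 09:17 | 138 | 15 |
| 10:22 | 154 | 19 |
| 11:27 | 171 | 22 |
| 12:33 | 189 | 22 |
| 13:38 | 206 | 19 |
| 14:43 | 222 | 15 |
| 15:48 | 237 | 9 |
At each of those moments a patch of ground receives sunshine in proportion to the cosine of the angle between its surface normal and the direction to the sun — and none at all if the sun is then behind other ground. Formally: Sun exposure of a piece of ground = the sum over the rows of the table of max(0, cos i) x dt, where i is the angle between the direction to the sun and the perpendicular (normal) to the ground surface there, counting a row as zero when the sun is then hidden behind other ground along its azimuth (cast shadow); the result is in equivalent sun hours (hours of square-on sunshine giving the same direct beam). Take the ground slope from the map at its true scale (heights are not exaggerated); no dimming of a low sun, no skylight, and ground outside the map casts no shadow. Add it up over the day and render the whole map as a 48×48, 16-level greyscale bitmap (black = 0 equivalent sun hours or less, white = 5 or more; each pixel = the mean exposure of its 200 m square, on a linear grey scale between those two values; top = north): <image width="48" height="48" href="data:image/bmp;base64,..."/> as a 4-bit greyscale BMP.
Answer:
<image width="48" height="48" href="data:image/bmp;base64,Qk32BAAAAAAAAHYAAAAoAAAAMAAAADAAAAABAAQAAAAAAIAEAAATCwAAEwsAABAAAAAAAAAAAAAAABEREQAiIiIAMzMzAERERABVVVUAZmZmAHd3dwCIiIgAmZmZAKqqqgC7u7sAzMzMAN3d3QDu7u4A////AHd2VWZ4rZdDEUVjNFd5iah3YyIkd3Z3ZmZmaHUTiKgxABJsyYd3h2ZSE2QhJXdSNWaIh0EiJGZUMhAEqpiIqplI3v//YSIQR3iZhyEgAGh2QxAAJomYqomGVa/9txE3rHiYUgAQAFiIdmVFV6ylFHiHZUaL7FmImnenAAAAADiIiZmZvv/8UkV5iJdYl1qqvJZ5MAAAAAE3qZqZmpiL2nZoiagzRVm8vKZ4dFZSEAAHmprLgyISi4doiIYyI1jOyaZ4hVZEMRACaKmFVVZTJWZ4iHdUQ3ZViLdHpzNGZVQyACQzN3Z5ZXd5h2dkciMQFIg1mFWbp3ZTIRSIdmaHuHdniHZkdwAAAHgzq4iLqGZlQkIld3iZdnZlVlR3Q1YwAEUzjbmL7ad6yERnd3mXZnd3hmeYlpypVEM1WagzfLh43XVmd3iGVnd3aIiYe7q67zVGZ3QiOLp2e7QAOIl1ZneKlneIq8vKmlRYdEMzRYl1SM2lESNDVneLqXiamqeaqmVoZENENFh1Vt//tRFVRni7upmImYh3aHdXVERVVFdnicyGeHZ4ZWZWq7u5irlEZ1VUVVVVMjZsmmRFIliYZ3enJYmGimI3h3ezNlZmZDSOhkQ0RYuGd3ict6ggEiRld6qoZ2Znd1Wd13u7lpk1d3d3iqZSEBI1U5qYWXZ3d2eXnpirpnZVd3ZlrbVEVlRDRKlphXd3dneWRqNWVnh2d3fN7YRWd4q7qYhzVmd3d2mzJGMER4iIrM39QSRWd7/sqXiLhWd2d3tiRnUSaoWMzf+Zg1dWdlesppmWd3dmd3Y4iKlTdlRlIUq9vf2YdjEAE5gzR3dmd5umMjuVM0U1VVWc/+3tyWMjRUNHmHd2edRUUyfHISZmZ5qb2jQzR4dTRka5mYiHnqdmZVXdplZmZnVFdmZ0RGh2aquZmpl561VlZ4m+/rdmZ3EjZ3m9t5mYmIiImZeL13VHmoQRbdlnZ3NCSYjbuHiYh3d2d2mKiJmKvqmTAnZmZlRDObyZmWiIh2VmeYiqm6qL3t26EBNmZkRDNKh3m3iZh4l4loeripnN28y8lFVmZ1RCM3ZVWXaKl5hmVai5mam6Z6mallZmaoUiWHiFR4RXqmiHaJd5qLmFV6uqZFZmmnZVdjRGVZhlaniHeoe5qph1iXrGRGZnp2ZlUjQ0ZpiGZmaGumnbmFjYZlhTRWZnqHdmVXZWZ4iHd1Q2uGqMhYqZZ3d2RWZquHd2VlNGZ4eauWM4lpx4mauph3eZVWavlXiHZBNWeIidt5p4l6vJibyqhnd6dWaTISVndCVmeHi6eGKJmKdmisqYd4iHhWZRNVRFVnd3aHd2aTiYh6uIipdGqZZHlFVURWd3d3d3eHh1Z0nMhoZFeZmamXRYplRmZmd3d3d3mXiXiJvIRoV6upmrqYQzd1R3d3d3d3d5yYmaqIZlRzWXQ0asuVNEZ1aHd3d3d3ed26mERqVYl1VjNli5h6rOllVnd3d3d3eDEpd4h5eK3ahmZGeHio3qVFEWd3d3d3eGRFeYdw=="/>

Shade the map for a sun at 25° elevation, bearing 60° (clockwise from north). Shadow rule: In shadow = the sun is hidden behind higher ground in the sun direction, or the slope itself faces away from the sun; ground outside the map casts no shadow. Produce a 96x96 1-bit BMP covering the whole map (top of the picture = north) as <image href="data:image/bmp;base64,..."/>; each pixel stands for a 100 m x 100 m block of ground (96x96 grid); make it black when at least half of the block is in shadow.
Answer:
<image width="96" height="96" href="data:image/bmp;base64,Qk2+BAAAAAAAAD4AAAAoAAAAYAAAAGAAAAABAAEAAAAAAIAEAAATCwAAEwsAAAIAAAAAAAAA////AAAAAAAAAMAAAAAAAAAAAAAAAAAAAAAAAAAAAAAAAAAAAAAAAAAAAAAAAAAAAAAAAAeAAAAAYAAAAAAAAB4AAAAAYAAAAAAAADAAAAAAIAAAAAAAAEAAAAAAAAAAAAAAAAAAAAwAAAAAAAAAAAAAAAwAAAIAAAAAAAAABhwAAAAAAAAAAAAABjwAAAAAAAAAAADABjwAAAAAAAAAAACADjwAAAAAAAAAAAAADhwIAAAAAAAAAAAADOwMAAAAAAAAAAAAHPAcAAAAAAAAAAAAOAAMAAAAAAAAAAAAOAAMAAAAAAAAAAAAMAAAAAAAAAAAAAAAAAAAAAAAAAAAAAAAAAAGAAAAAAAAAAAAAAACAAAAAAAAAAAAAwAAAAAAAAAAAAAABgAAAAAAAAAAAAAADAAAAAAAAAAAAAAACAMCAAABAAAAAAAACAMAAAADgAAAAAAAAAACAAABgAAAAAAAAAAGAAABgAAAAAAAAAAEAAAAAAAAAAAAAAAEAAAAAAAAAAAAAAAMAAAAgAAAAAAAAAAIAAAB4AAAAAAAAAAAAAAB8AAAAAAAAAAEAAAD8AAAAAAAAAAEAAAH8AAAAAAAAAAAAAAPcAAAAAAAAAAAAAAecAAAAAAAAAAYAAA+IAAAAEAAAAAYAAA+AAAAAEAAAAAQAAB+AAAAAAAAAAAAAAB+AAAAAAAAAAAAAAB+AAEAAYAAAAAAAAB+AAGAD/QAAAAAAAB+AAEAH/AAAAAAAAB8AAEAH8AAAAAAAAB8AAIAH8AAAAAAAAB4AAYAH4AAAAAAAABwAAwAD4AAAAAAAABgABgIDoCAAAAAAAAAABgADgOAAAAAAAD4AAAAHgMAAAAAAABgAAAAPkAAAAAAAAOAAAAAP8AAAAAAAAeAAAAAH+AAAAAAAA+QAAAAHyAAAAAAAB8AAAAADAAAAAAAAD4AAwAADAAAAAAAAH4AAQAAGDAAAAAAAHwAAAAAGAAAAAAAAHgAAAAAGBAAAAAAAHgAAAAAEAAAAAAAAHAA4AAAAAAAAAAAAGADwAAAAAAAAAAAAPAPwAAAAAAAAAAAAMAPwAAAAAAAAAAAAMAPwAAAAA4AAAAACcAPAAAAAA8AAAAAGYAcAAAAAB8AAAAAEYAMAAAAQA4AAAAAMYAIAAAAwA4AAAAAIYAAAAAAgAQAAAAAY7AAAAABgAAAAAAAw7AAAAABgAAAAAABh4AAAAADgAMAAAABh4AAAAAHgAOAAAADBwAAAAA/AAMAAAADDgAAQAA/AAEAAAAHDgAAQAA+AAAAEAAGDgAAAAA+AAAAMAAGDgAAAAA8AAAAIAAGFgAAAAB4AAAAIAAIGAAAAAB4AAAAIAAAGAAAAABwAAAAIAAgGAAAAABwAAAAAAAgGAAAAAAwAAAAAAAgGAAAAAAwAAAAAABgGAAAAAAwAAAAAABgGCAAAAAwAAABAABgMAAAAAAwAAAHgAAAAAAAAABwAAAHAAAAAAAAAHBwAAAEAAAAAAAAAMAAAAAAAAAAAAAAAIAAAAAAAAAQAAAAAAAAAAAAAAA="/>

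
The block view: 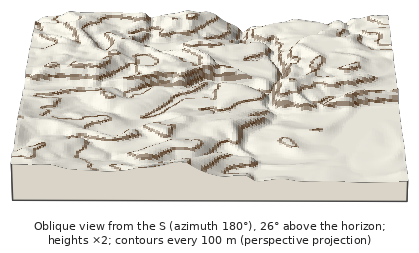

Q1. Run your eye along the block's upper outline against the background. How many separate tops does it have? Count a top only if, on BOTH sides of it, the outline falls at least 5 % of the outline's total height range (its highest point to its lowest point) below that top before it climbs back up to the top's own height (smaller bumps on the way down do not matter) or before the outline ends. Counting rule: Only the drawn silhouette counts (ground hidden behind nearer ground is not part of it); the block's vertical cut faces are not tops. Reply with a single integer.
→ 2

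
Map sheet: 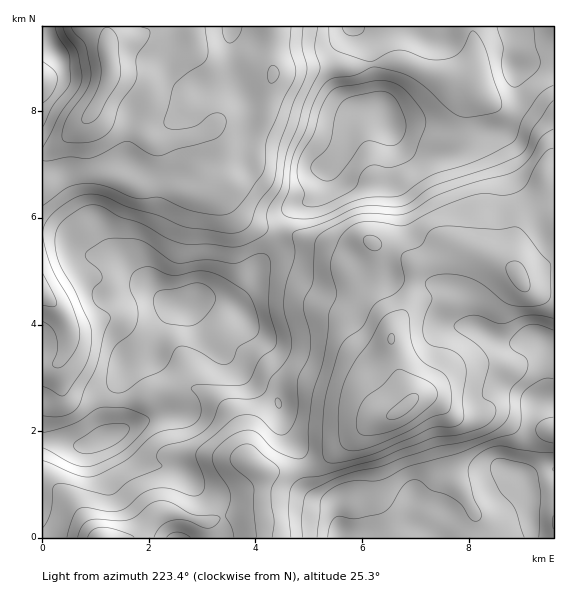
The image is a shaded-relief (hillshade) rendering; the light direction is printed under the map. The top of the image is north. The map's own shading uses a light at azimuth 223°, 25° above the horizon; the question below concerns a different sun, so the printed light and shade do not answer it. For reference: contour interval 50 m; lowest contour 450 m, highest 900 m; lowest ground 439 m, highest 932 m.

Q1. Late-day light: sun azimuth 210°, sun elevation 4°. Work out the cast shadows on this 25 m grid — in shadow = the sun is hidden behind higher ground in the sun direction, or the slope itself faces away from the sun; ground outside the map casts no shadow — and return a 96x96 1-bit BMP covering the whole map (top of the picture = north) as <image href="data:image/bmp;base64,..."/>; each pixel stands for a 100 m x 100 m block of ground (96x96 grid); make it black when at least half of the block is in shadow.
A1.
<image width="96" height="96" href="data:image/bmp;base64,Qk2+BAAAAAAAAD4AAAAoAAAAYAAAAGAAAAABAAEAAAAAAIAEAAATCwAAEwsAAAIAAAAAAAAA////AAAAAAAHAAD/DgAAAAAAAAMAAAH/DgAAwAAAAAcAAAP/DgAB8AAAAAcAAAH/DgAB+AAAAAcAAAD+BwAB+AAAAAcAAAA8AwAA+AAAAAMAAAAAAAAAfAAOAAAAAAAAAAAAPAAeAAAAAAAAHAAfHAA+AAAAAAAA/gB//AH+AAAAAAAD/4D//4eMAAAAAAAH/4D///+AAAAAAAAP/4B////AAAgAAAA//4A////gAHwAAAA//4Af///8A/8AAAA//wAf//////8AAAAP/wA///////8AAAAB/gA///////8AAAAAAAB/////////AAAAAAB/////////vgAAAAB//////////+AAAAB///////////AAAAB///////////wAAAD////////////+AAP//////+B/3//8AAf//////8D/h//wAAf//////4D/Af5AAAf/////+B//AH4AAAf3////4D//AAgAAAPhx///4D//AAAAAAHAg///4A//AAAAAAAAAf//wAM/AAAAAAAAAP//gAAfAAAAAAAAAH/gAAAMAAAAAAAMAD8AAAAMAAAAAAAcAAgAAAAAAAAAAAc8AAAAAAAAAAAAAB/8AAAAAAHwAAAAAD/8AAAABwfwAAAAAH/8AAAAH//4AAAAAP/8AAAAf//4AAAAAf/8AAAB///4AAAAAf/8AAAP///wAAAAB//4AAAB///wAAAAD//wAAAAf/8gAAABf//wAAAAP/8AAAP////wAAAAP/8AAAf////3AAAA//8AAAf/////AAAD//8AAA///3//gBAP//8AAB///3//ADAH//gAAB//////ADAB//AAAD/////+DAAA/+AAAH/////8HAAAAAAAAP/////8PAAAAAAAAf/////8OAAAAAAAA/////+AAAAAAAAAB/////4AAAAAAAAAD/////AAAAAAAAAAH////+AAAAAAAAAIP////+AAAAAAAAD//////+AAAAAAAAD//////+AAAAAAAAB//////+AAAAAAAAA///////AAAAAAAAAf//////AAAAAAAAAP//////gAAAAAAAAH//////gAAAAAAAAD//////gAAAAAAAAH//////gAAAAAAAB///////gAAAAAAAB///////gAAAAAAAB///////gAAAAAAAA///////AAAAAAAAA///////AAAAAAABAf//////AAAAAAADAP//////AAAAAAAAAP//////AAABwAPgAH//////AAAD///wAD//////AAAD///wAB//+B4OAAAH///gAA+P8AAGAAAH///AAAeD8AAAAAf///+AAAPB4AAAAB////wAAAHAAAAAAD///+AAADzAAAAAAH///+AAAH7AAAAAAH///+AAAH8AAAAAAD///8AAAH8AAAAAAB///4AAAP+AAAAAAA///wAAAP+AAAAAAAH//AAAAf+AAAAAAAA/+AAAA/+AAAAAAAAP4AAAB/+AAAAAAAAAAAAAB//AAAAAAAAAAAAAN//AAAAAAAAAAAAAM="/>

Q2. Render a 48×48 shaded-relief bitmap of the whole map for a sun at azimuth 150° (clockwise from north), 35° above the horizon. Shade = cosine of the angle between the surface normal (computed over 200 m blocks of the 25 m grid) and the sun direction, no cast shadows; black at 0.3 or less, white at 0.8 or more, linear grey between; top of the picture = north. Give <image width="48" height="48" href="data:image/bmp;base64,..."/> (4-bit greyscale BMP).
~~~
<image width="48" height="48" href="data:image/bmp;base64,Qk32BAAAAAAAAHYAAAAoAAAAMAAAADAAAAABAAQAAAAAAIAEAAATCwAAEwsAABAAAAAAAAAAAAAAABEREQAiIiIAMzMzAERERABVVVUAZmZmAHd3dwCIiIgAmZmZAKqqqgC7u7sAzMzMAN3d3QDu7u4A////AKq97ty4QzV3eJmHZmVFZ3eIiIiYh4iImaq83t3KdFaIiJmHZmZVZnd4iIiIiIiIqqqrzN3cqImqmZmHZWZmdmZ3iIiIiIiIm5mru7zNy6q7qZmHZVVWh2ZniHd4iIiImpqru6vMzLqqmZmHZUMjV3ZVeHd3eIiImpq8zLu7u6qZiHh3ZVMQA0REVneHd4iIiau83ty6qZmZiIiIiIdAAAEiNFZ2Znd3d7qrze7bmZmqqpmaqqqFIAABEjREM1VVVJmIm97tuqvMzLqaqqqoYxAAASIhABNFVGZVZ5ve3Mze3duqqqqql1IAABERAANXd0M0RVebzLzd3Muqu7qqqYYwABIzQhNYqlQzRVVniZmrzMupq7uqqqmFISNWd1RYq3ZEVnd3d3iavMupmru6qqu6dDRWeXVWmnZUV4mqmIiKvMypmau7qqq7qGZVaIZEZ2ZURom7uqmavMy5mqvLuqqquph2ZnZDVnZTNHmru6qqq7u7qrvLuqqZqqmHZndlVphkNFeJq6qpmavLu7u7uqmYmaqYd4iHd6l1REZ4mqqpiJq7u6q7u7mIiaqpmIiZh5l2VEVnirqpmJq6qqqrvMuXd5qpmHZ4h4h3ZlVXiru7qZqpmZmqu8y4ZniIh2VFVWd3d3dmiaq7qZmZmZmaqrzKdmZmZmUyNGd3iIh2eImqqZmaqZqqmqzLh2ZmZ3ZCNWd3eIiHZ2eJmIiqqqqpmavLqHd3d3dlVniId3d3ZURnd3iqqqqpiJmqmIiHd3d3ZniIiHdmZTM1VmeaqqqZiIiZmHd3d4iId2eIiIdmZkM0VVaKqqqpmIeJmId3eImYh2Z4iHdmZmVERURomqqqmIeJmZiIiZqZiGZ3d3ZmZmVURENGiau6qYiJqpmZmaqpmFVnd3ZmZmVURERXms3cy7qru6qaqqqZmURWd2VVVmVVVVVXnN7//tzM3LuqqqqZmTM1ZmVEVmZVVVVFes3v/+7e7ty6qqqpmUMjNEREVndmZlQzRorO/+3d7u3LqqqqmVVDNFZmZ4iId2UyJXmszMzM3u7ty7u7mGZlVXiHd4mZiHZTJHmru6qqvd7u7cy7qWZmZ4iId3iIiIhkImiJu6mqq8zd7t3dunVWVWeHd3d4iIh1ITZ4q7qrqaqrzd3e25dURFZ3d3d3d3h1MRR4iru7uZiIq8zd3Mp1REV4iIiId3d1MhNniZqruph3eau83d2nVUZ4iJmYh3d1QyNXiZmaqpmHZnmszM3bhVZ4eImZmId1QzNXiIiJmZh3ZVerzJ3tp0Vnd4iZmYiGQzI1Z3eIiId3ZmebzGre2VRnd3iJmZmGQiIjRFVnd3d4h3irzFe92mRXeHd4iZmXUyIiIiNFZ4iIiHirvIiruoZneIdniJmYdURERERFeJmZh3eaq6qqqYdneIhmeJmZh2Z4iIiIiau6l2eJmZmJqYZmZ4h3eZmYdmaJqqu6qqu6mHeIiJh3mod3ZniHeaqYZVVoqqq7qZmqmHiIiKh2iZiIdnh3eKqYZVVXmpmqqYiZmIiZmA=="/>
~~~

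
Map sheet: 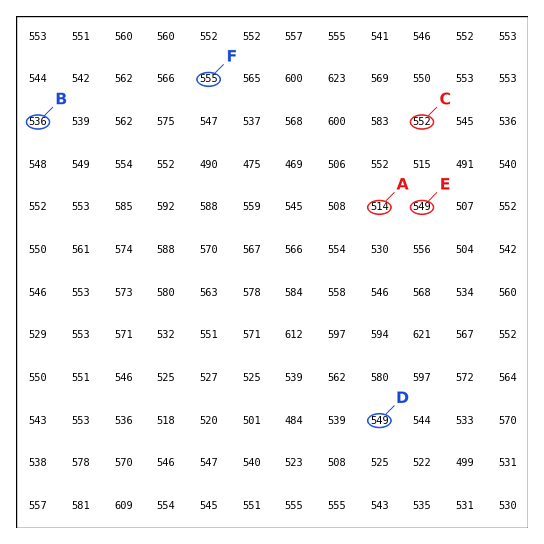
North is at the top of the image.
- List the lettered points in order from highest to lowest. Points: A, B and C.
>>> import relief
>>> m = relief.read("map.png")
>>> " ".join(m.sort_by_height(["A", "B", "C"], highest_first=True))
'C B A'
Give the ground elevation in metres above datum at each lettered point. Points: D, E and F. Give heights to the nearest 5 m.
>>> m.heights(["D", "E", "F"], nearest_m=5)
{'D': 550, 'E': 550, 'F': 555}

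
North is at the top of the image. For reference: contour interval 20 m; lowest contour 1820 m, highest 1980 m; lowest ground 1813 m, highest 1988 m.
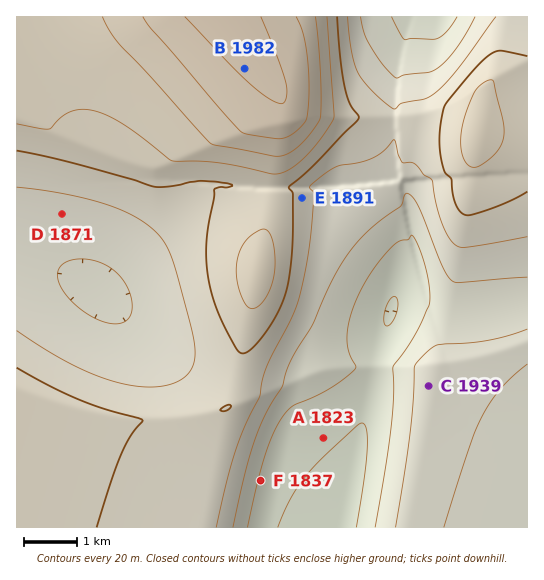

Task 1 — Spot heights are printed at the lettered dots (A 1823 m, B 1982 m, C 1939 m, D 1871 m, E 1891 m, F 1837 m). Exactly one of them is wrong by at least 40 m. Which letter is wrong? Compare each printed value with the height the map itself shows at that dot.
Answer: C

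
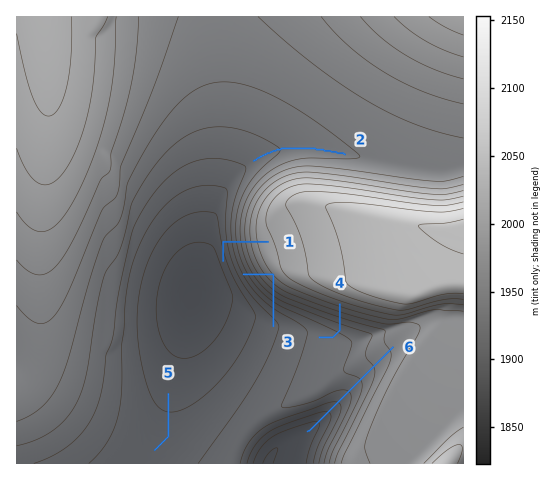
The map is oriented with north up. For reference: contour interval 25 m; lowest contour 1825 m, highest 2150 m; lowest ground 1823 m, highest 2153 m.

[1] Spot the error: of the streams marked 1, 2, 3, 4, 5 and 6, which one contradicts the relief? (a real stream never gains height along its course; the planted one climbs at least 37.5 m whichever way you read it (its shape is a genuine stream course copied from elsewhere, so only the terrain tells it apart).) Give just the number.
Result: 3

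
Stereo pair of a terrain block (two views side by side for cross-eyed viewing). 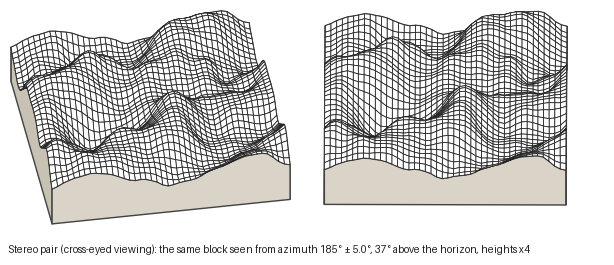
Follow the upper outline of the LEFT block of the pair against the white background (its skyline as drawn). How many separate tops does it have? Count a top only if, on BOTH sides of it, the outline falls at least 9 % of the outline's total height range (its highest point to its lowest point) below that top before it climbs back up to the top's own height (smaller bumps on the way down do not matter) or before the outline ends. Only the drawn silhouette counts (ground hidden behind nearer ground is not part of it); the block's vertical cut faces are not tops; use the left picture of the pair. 2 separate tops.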